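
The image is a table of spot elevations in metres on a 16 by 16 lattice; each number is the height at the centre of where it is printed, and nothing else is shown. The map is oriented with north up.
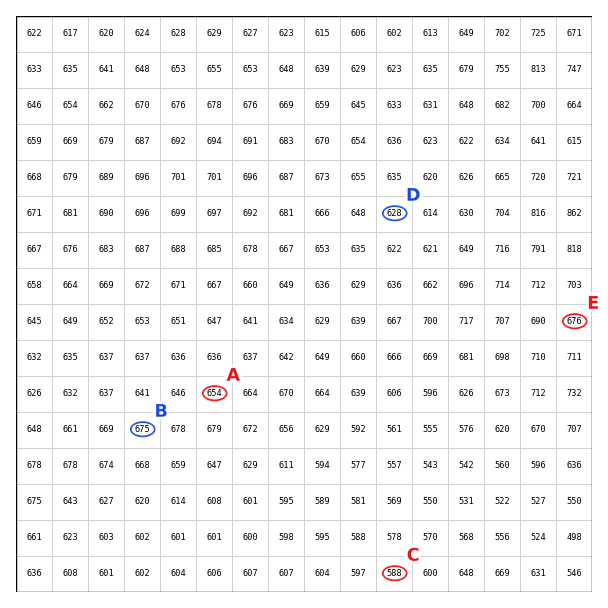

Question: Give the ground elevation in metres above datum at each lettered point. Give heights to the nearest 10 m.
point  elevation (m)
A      650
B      670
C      590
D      630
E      680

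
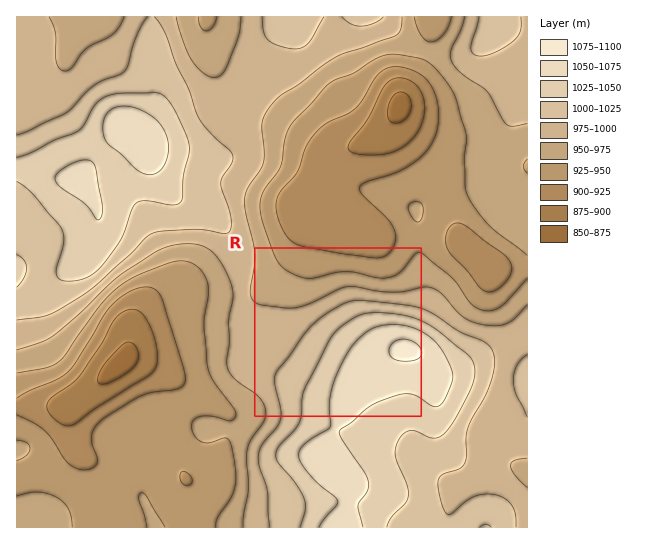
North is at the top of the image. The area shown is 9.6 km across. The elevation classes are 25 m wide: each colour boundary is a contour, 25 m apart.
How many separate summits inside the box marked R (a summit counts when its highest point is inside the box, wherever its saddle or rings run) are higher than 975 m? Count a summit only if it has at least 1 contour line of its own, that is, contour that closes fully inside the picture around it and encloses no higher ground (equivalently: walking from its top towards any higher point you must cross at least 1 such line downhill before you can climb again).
1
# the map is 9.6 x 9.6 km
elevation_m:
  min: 865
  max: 1080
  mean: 975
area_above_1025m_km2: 16.2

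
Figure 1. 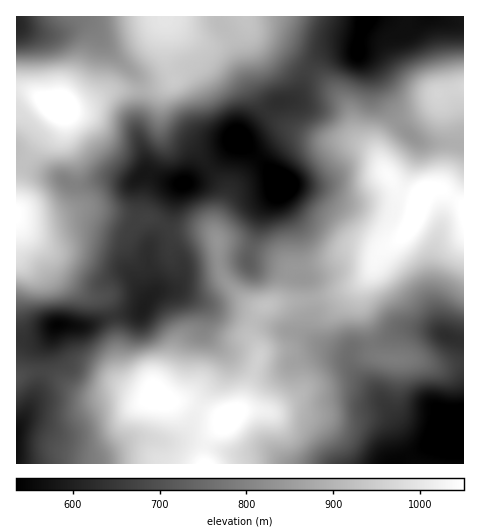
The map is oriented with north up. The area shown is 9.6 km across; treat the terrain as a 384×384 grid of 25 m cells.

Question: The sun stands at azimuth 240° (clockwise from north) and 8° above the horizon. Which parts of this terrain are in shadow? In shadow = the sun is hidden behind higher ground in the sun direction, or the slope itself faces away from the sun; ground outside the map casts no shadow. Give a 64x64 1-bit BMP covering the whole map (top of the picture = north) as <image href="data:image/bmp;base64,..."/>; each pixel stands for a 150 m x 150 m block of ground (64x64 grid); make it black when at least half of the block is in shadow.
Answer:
<image width="64" height="64" href="data:image/bmp;base64,Qk0+AgAAAAAAAD4AAAAoAAAAQAAAAEAAAAABAAEAAAAAAAACAAATCwAAEwsAAAIAAAAAAAAA////AAAAAAAAAAAOOAAAAAAAAA4AAAAAAAAAAAAAAAAAAAAAAAAAAAAAAAAAAAAAAAAAAAEDgAAAAAAAA4fAAAAAAAAHh+DgAAAAAA/H8OAAAAAAf8fwQAAAAAB/h/AAAAACAB8P4AAAAAcIDx+AAAAAD5wOHwAAAAAf/AwfAAwAAB/8DAAAPgABx/gOAAB/GAHg8B4AAH8YA+AgHgAAfhwD8AAAAAA8CAHwAAAAAAAAAGAAAAAAAAAAAAAAAAAAAAAAAAAAAAAAA4AAAAAAAABjgAHgAAAAAOAAA+AAAAAAwAAD4AAAAACYAAPAAAAAAfwAA8AAAAAB/AADgAAAAAf+AAOAAAAAD/4AA8AAAAAf/wAH8AAAAB//AAf4AAAAH+eAD/wAAAA/74wP/gAAAH//3g//AAAAf///A/8AAAD///8Af4AAAX//+AA/AAADH//4AAQAA4cCP/AAAAADxwAD8AAAAAfnAAHgAAAAD/EAA8AIAAAP8AAHwAAAAA/gAAfAAAAAH8AAD8AAAAAfgAAPwAAAAHAAAO/AAAAAYAAB/4AAAADgAAH4AAAAAOAAAfwAAAAB8AAB/4AAAAPwAOP/gAAAB/AA//+AAAAP8AH//wAAAA/wB//+AAAAB+AH/xwAAADHwAcAAAAACOGAAwAAAAAM8AAAAAAAAB74AAAAAAAAHPmAAA=="/>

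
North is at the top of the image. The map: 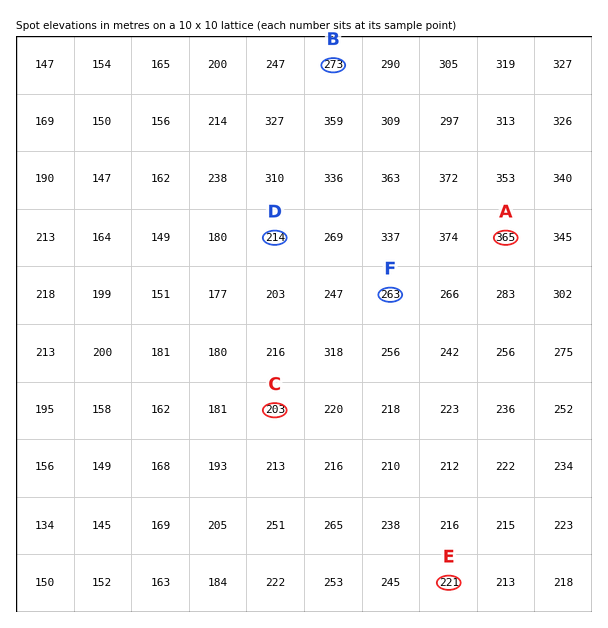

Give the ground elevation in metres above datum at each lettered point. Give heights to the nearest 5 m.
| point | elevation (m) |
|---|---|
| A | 365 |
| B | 275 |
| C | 205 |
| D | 215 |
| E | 220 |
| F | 265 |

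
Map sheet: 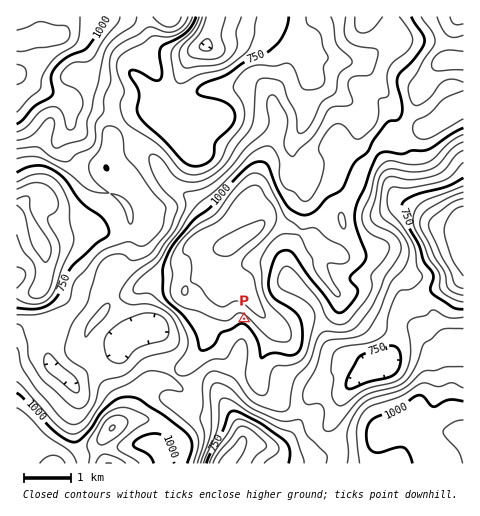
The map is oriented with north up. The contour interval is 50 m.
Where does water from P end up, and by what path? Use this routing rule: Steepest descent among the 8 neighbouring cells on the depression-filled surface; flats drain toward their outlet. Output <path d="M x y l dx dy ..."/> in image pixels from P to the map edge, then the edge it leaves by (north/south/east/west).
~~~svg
<path d="M244 319l0 16-1 1 0 6-2 6 0 5-2 1-1 8-2 6-4 4-9 10 0 18 7 9 8 12 4 11 0 10-5 9-12 12"/>
exit: south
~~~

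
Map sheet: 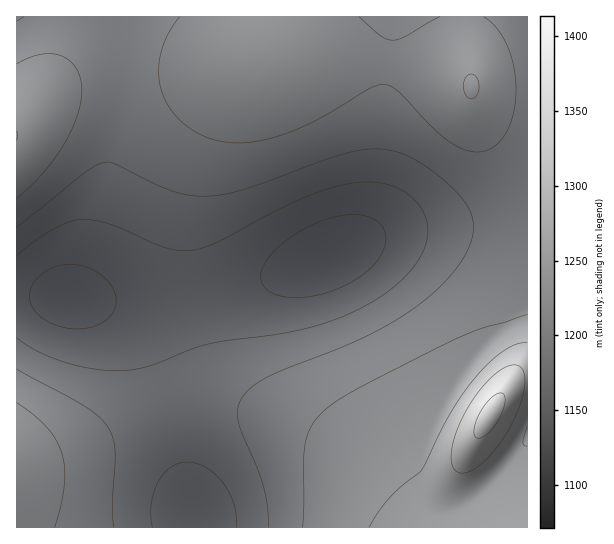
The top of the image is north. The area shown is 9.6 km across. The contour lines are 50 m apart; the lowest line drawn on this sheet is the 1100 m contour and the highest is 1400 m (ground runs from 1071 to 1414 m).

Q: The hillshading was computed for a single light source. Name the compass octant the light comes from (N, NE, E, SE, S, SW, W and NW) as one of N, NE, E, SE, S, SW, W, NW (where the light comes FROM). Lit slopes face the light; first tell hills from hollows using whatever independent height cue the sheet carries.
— N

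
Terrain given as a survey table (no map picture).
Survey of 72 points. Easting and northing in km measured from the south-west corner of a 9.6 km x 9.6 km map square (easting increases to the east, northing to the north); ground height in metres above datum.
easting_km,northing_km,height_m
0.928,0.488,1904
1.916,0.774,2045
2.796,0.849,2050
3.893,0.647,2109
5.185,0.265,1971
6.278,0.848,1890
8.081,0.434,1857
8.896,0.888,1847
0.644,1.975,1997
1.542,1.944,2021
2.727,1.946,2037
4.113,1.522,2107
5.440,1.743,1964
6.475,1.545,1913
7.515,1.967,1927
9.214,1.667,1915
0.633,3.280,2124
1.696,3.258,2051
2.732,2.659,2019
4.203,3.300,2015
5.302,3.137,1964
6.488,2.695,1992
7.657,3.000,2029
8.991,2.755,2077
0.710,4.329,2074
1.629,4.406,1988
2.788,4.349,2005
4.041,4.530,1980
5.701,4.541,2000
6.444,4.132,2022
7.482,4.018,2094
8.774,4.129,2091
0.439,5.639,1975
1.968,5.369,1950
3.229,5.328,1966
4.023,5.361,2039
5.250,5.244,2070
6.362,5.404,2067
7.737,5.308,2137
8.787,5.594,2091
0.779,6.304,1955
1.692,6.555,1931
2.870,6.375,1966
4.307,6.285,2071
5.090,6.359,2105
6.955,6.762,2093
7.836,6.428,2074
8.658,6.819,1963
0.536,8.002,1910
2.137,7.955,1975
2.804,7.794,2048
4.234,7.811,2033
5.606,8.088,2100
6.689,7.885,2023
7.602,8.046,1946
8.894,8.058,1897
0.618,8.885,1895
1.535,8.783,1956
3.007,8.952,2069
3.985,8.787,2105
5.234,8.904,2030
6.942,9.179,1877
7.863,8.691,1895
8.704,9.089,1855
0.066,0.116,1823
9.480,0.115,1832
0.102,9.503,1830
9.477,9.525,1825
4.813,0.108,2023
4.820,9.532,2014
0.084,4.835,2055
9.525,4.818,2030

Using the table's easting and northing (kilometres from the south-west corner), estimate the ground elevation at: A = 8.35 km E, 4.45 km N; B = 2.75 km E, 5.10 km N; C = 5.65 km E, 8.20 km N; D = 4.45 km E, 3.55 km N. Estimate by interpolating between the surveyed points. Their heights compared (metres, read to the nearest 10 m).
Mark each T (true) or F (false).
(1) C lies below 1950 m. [F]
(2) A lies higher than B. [T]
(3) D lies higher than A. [F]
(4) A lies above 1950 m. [T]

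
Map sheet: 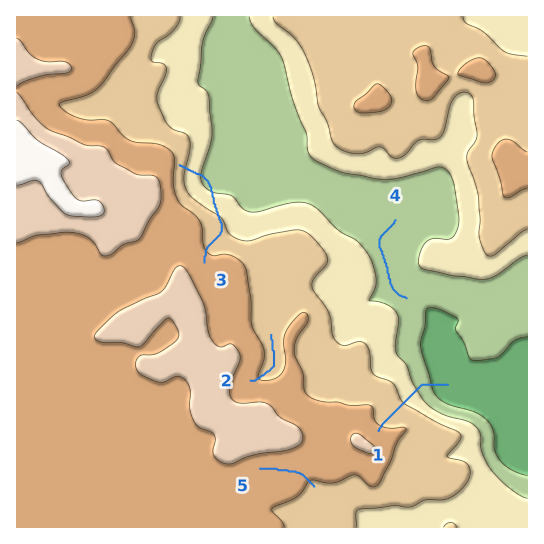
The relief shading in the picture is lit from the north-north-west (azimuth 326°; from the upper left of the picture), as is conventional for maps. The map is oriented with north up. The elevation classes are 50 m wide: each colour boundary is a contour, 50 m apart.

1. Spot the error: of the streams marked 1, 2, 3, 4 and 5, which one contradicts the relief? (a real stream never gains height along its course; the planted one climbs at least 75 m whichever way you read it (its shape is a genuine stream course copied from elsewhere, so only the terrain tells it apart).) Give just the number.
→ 3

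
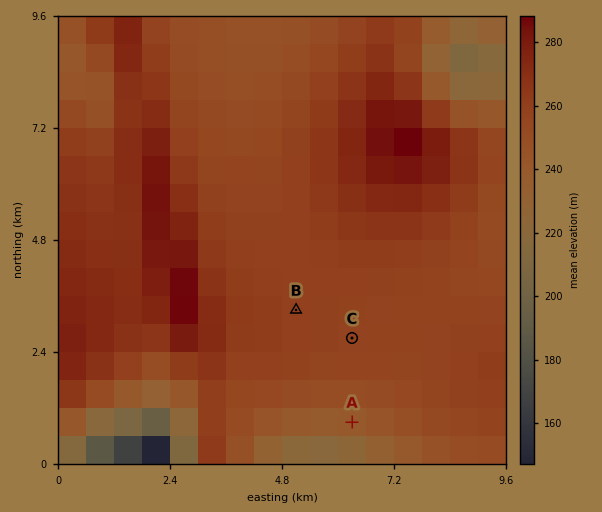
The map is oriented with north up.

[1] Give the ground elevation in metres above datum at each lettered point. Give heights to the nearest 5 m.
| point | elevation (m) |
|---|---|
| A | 240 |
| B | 260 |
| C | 255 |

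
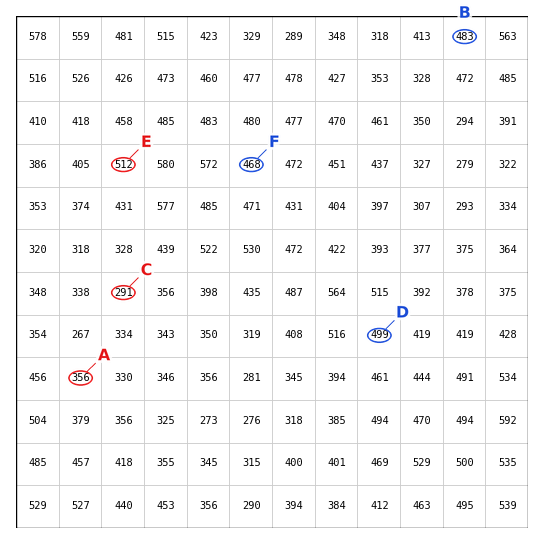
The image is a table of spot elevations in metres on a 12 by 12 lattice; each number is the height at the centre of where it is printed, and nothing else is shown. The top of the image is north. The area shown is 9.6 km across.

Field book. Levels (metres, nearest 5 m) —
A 355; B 485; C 290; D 500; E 510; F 470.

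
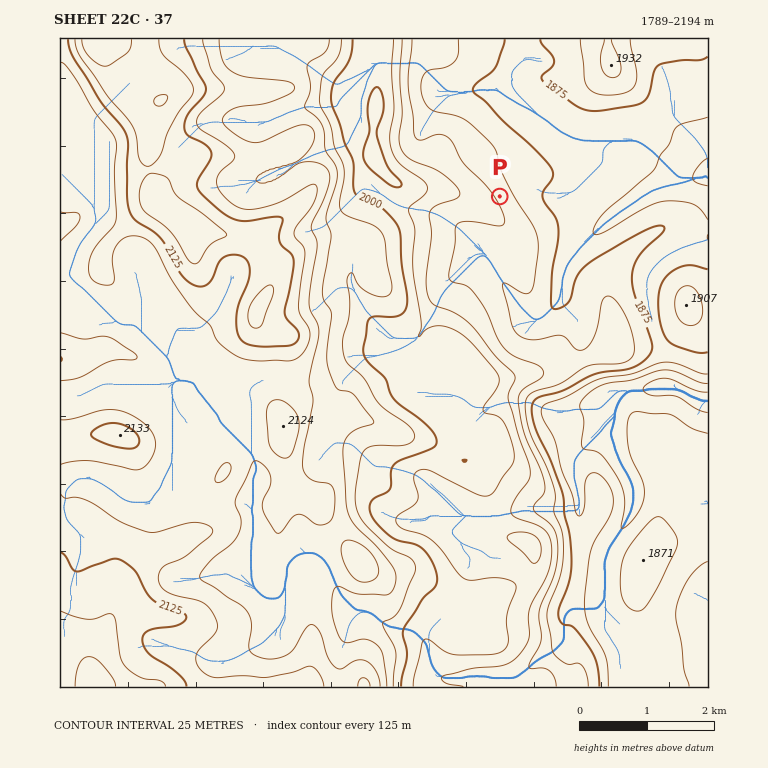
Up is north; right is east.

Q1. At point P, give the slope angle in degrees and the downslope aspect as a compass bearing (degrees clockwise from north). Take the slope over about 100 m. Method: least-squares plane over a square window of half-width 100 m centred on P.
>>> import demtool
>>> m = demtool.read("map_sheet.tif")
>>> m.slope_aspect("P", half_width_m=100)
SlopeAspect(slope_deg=6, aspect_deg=58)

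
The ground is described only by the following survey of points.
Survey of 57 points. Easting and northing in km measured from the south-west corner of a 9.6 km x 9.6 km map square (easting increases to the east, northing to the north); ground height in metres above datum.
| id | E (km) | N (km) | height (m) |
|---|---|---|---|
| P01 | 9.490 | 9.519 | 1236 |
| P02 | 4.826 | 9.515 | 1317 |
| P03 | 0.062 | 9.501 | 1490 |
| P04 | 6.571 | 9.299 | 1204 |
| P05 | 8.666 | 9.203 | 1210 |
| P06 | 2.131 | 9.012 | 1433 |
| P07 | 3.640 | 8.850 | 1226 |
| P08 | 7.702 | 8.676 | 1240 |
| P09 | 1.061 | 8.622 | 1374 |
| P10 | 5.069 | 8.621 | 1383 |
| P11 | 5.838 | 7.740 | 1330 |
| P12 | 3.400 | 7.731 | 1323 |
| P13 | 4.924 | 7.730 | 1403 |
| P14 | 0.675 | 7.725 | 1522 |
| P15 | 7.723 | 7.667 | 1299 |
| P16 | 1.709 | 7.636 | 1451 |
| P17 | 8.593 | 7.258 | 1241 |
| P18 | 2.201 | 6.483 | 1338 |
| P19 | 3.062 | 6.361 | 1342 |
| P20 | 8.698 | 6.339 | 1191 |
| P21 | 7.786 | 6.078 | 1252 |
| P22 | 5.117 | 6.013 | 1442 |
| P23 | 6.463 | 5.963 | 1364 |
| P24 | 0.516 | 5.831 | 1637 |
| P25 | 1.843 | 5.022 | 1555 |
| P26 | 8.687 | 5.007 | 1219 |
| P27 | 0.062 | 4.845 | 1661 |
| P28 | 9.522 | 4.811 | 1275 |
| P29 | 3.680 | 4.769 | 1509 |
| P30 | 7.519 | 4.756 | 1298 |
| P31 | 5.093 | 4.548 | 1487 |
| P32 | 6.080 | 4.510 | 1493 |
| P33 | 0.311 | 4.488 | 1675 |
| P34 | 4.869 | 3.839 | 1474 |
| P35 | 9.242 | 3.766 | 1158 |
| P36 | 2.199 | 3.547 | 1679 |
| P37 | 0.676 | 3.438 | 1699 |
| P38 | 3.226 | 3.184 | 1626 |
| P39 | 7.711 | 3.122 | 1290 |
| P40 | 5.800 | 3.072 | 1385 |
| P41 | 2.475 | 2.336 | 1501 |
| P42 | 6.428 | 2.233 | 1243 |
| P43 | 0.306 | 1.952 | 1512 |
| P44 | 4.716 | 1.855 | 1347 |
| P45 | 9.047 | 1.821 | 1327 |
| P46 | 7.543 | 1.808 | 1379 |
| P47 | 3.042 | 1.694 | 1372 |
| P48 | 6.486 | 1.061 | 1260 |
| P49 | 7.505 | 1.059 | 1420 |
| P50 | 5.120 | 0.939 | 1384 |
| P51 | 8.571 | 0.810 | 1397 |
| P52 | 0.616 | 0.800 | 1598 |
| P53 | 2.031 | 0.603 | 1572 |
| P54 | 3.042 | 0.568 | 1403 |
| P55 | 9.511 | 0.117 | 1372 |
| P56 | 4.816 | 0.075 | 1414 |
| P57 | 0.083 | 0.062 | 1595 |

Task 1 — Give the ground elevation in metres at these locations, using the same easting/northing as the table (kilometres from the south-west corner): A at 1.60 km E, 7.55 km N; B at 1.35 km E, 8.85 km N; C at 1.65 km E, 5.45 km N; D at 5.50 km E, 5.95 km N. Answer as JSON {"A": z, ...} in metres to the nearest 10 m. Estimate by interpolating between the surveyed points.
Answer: {"A": 1450, "B": 1410, "C": 1580, "D": 1470}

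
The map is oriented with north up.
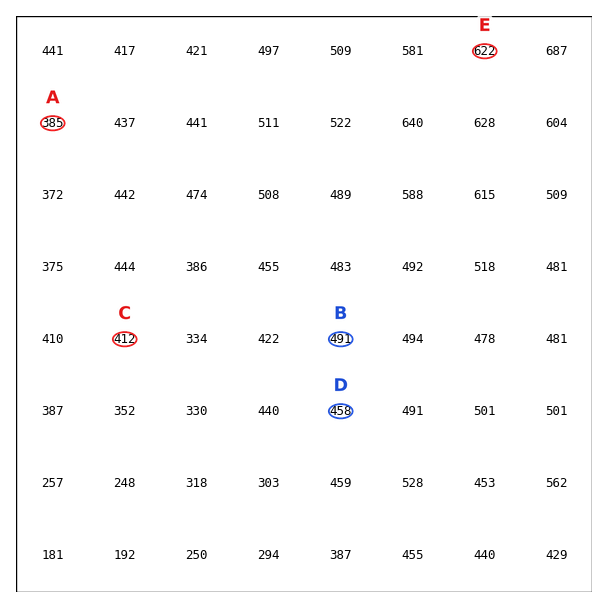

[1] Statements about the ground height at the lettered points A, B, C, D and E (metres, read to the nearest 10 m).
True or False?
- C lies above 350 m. True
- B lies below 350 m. False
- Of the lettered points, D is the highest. False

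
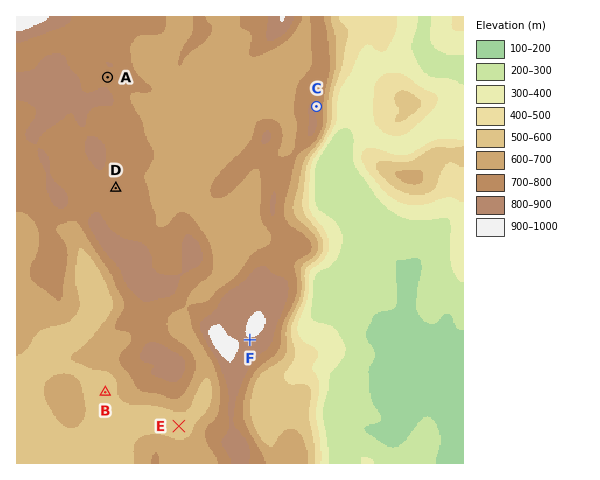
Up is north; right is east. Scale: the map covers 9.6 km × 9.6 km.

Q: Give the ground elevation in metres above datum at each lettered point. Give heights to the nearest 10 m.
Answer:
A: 790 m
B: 560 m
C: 790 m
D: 750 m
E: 550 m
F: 890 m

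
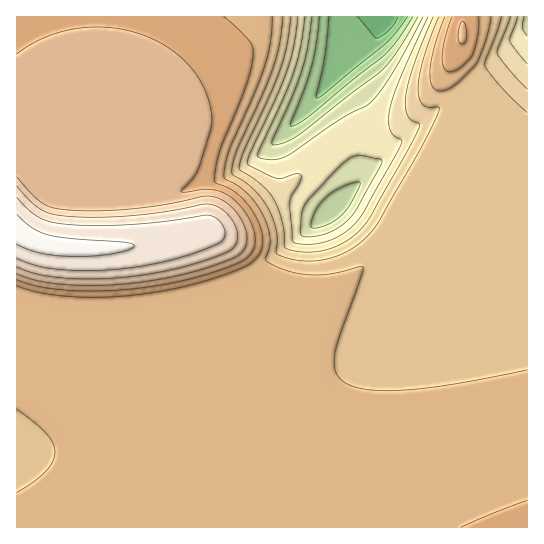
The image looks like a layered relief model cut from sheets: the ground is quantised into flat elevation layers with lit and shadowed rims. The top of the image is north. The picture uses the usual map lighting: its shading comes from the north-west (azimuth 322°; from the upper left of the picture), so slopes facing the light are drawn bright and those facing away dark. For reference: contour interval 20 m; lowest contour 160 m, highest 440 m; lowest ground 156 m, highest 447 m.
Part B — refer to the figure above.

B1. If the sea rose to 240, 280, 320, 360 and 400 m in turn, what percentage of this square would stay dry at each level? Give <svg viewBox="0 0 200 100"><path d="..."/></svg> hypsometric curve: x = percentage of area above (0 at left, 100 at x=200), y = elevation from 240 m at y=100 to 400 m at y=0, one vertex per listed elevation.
<svg viewBox="0 0 200 100"><path d="M188 100l-12-25-44-25-94-25-28-25"/></svg>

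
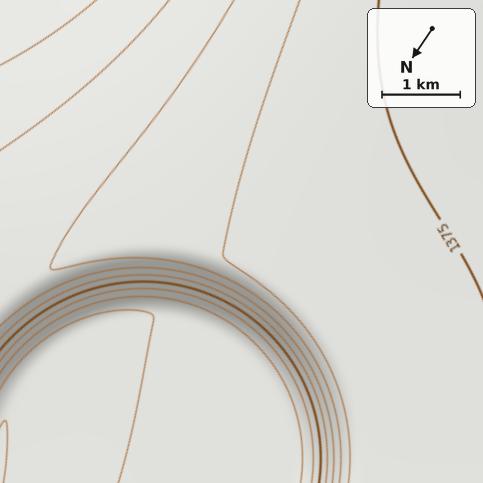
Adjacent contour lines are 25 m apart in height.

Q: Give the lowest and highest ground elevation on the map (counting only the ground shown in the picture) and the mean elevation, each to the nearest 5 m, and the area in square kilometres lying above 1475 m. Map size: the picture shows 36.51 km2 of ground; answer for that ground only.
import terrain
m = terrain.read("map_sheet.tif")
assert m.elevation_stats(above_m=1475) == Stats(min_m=1355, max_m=1600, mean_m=1450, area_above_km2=10.1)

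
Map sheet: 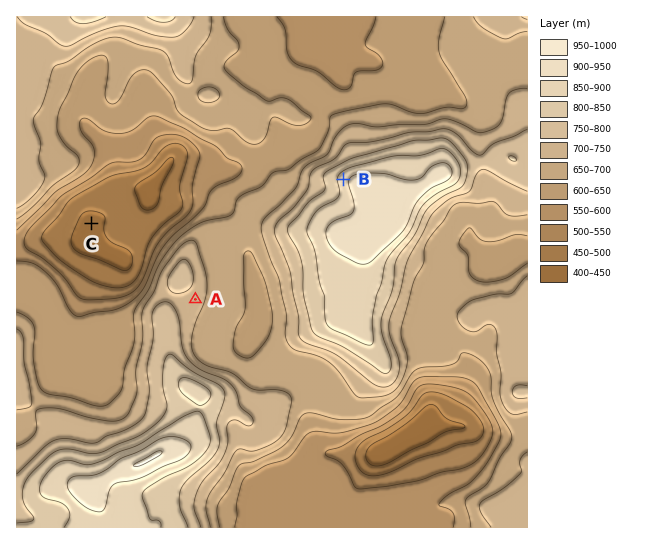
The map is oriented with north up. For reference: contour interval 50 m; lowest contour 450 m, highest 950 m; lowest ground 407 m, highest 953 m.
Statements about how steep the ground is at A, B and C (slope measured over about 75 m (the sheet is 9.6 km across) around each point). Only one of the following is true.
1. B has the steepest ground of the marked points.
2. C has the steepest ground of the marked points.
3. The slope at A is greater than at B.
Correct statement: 1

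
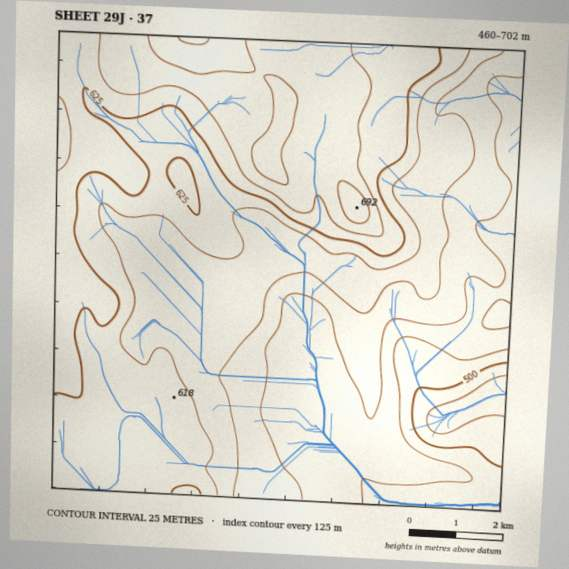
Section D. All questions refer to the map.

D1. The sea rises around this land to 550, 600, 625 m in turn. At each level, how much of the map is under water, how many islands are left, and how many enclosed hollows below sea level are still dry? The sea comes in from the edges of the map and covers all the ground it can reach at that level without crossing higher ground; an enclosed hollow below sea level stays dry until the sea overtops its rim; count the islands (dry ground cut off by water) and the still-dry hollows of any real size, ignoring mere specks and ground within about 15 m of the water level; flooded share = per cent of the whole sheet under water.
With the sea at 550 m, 22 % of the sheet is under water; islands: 0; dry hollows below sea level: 0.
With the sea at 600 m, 52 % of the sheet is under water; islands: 0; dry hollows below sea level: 0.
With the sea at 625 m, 72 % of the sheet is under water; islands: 0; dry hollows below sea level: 0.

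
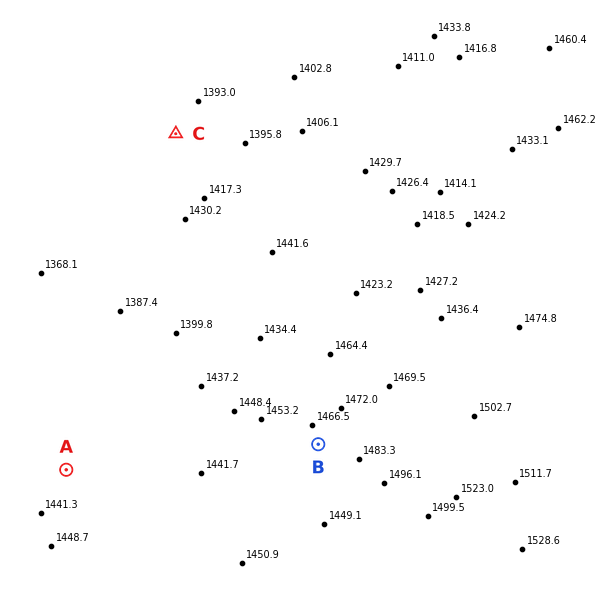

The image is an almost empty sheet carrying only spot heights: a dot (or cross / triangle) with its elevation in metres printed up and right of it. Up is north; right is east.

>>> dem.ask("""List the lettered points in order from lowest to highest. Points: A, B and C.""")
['C', 'A', 'B']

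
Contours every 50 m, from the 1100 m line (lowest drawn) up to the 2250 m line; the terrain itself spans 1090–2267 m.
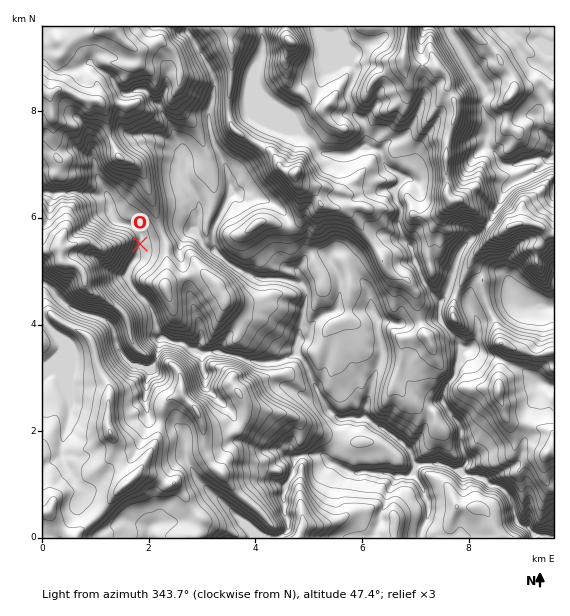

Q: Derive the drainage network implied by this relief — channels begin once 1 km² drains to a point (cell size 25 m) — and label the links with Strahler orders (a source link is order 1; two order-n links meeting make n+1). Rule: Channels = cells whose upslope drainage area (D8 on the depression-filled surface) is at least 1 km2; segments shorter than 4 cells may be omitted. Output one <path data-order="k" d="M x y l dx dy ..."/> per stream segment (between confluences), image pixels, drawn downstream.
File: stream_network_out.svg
<path data-order="1" d="M149 528l0 9"/><path data-order="1" d="M428 507l0-6-4-6 0-4-5-10-4-4 1-8"/><path data-order="1" d="M83 488l-12-13-3-7-4-5-1-10-2-1 2-13 5-14 1-10 2-2 0-68-26-25-2-5 0-31 2 0 4 3 15 16 7 5 12 5 4 0 1 2 4 0 1 1 8 1 7 4 5 7 2 11 1 1 3 11 16 14 16 0 5-5"/><path data-order="3" d="M467 475l4 0 6 4 3 0 5 2 4 4 8 0 3 2 9 9 4 9 2 12 5 8 3 2 5 0 8 9 5 0 2 1 10 0"/><path data-order="2" d="M416 469l5-5"/><path data-order="3" d="M421 464l15 0 1 1 8 0 10 4 5 6 7 0"/><path data-order="1" d="M187 460l9 17 20 20 1 0 18 18 8 5 17 17 17 0 6-2 5-6 0-9-4-8 0-13-1-3 1-1 0-4 3-3 1-7 5-9 0-8 6-7"/><path data-order="1" d="M292 457l7 0"/><path data-order="2" d="M299 457l4-2 18 0 10 8 18 9 4 0 2 1 4 0 1-1 11 0 1 1 17 0 6 3 14 0 7-7"/><path data-order="3" d="M369 420l4 4 4 3 6 1 14 12 2 0 9 9 1 0 3 6 0 4 1 2 3 3 5 0"/><path data-order="1" d="M145 397l0-12 2-1 1-9 5-8 3-7"/><path data-order="1" d="M541 383l6 1 4 3 2 0"/><path data-order="2" d="M455 375l0 1-8 8-2 3-1 8-1 1 0 7 17 22 0 3 1 1 0 6-1 1 1 11 6 10 0 6-4 4 0 4 4 4"/><path data-order="1" d="M204 372l-1-3 0-14 2-3"/><path data-order="2" d="M156 360l1-3 0-8 2-1 0-8 6 0"/><path data-order="3" d="M300 356l4 4 3 5 4 10 0 2 9 19 11 16 1 0 7 7 14-2 2 2 12 0 2 1"/><path data-order="3" d="M205 352l19 1 1 2 12 1 8 4 4 0 2 1 8 0 1 2 20-2 13-6 7 1"/><path data-order="1" d="M468 349l-5 6-2 6-6 14"/><path data-order="3" d="M165 340l3 1 4 0 1 2 10 0 10 9 12 0"/><path data-order="2" d="M299 340l0 12 1 1 0 3"/><path data-order="1" d="M375 316l2 5 0 8 2 2 0 5 2 7 0 14-4 10-1 6-3 4-1 8-1 2 0 4-2 1 0 4-4 9 0 11 4 4"/><path data-order="2" d="M440 304l0 11 1 1 0 4 3 5 15 15 0 20-4 9 0 6"/><path data-order="1" d="M511 288l4 13 6 7 22 0 1-1 9 0"/><path data-order="2" d="M300 283l0 1 7 8 0 8-2 1-1 11-3 7 0 6-1 2 0 5-1 1 0 7"/><path data-order="1" d="M340 281l0 16-1 2 0 6-2 3-4 4-2 1-4 0-6 3-10 11-2 5-6 7-3 0-1 1"/><path data-order="1" d="M452 275l0 4-4 8-1 6-4 8-3 3"/><path data-order="1" d="M299 273l1 2 0 8"/><path data-order="2" d="M221 257l12 10 26 12 24 0 1 1 9 1 2 2 5 0"/><path data-order="2" d="M227 201l0 3-3 3-11 22 0 14 2 1 0 5 6 7 0 1"/><path data-order="2" d="M107 195l2 4 0 9 4 8 8 8 6 0 6 3 8 8 0 5-1 1 0 4-1 2-2 8-8 12 0 16 22 24 2 9 2 1 0 3 1 1 1 8 4 7 4 4"/><path data-order="1" d="M71 192l6 0 2 1 12 0 1 2 15 0"/><path data-order="2" d="M400 184l-4 5 0 8 1 2 0 4 4 5 0 4-2 7 0 6 1 2 1 6 3 7 8 9 1 11 4 4 2 7 2 4 0 2 3 6 4 4 3 5 9 9 0 3"/><path data-order="1" d="M416 181l-5-2-6 0-5 5"/><path data-order="1" d="M532 173l7-4 9-9 1 1 3 0"/><path data-order="1" d="M93 159l2 2 0 7 2 5 0 4 6 7 4 11"/><path data-order="2" d="M373 149l4 0 4 3 2 8 2 5 4 4 7 3 3 3 1 2 0 7"/><path data-order="1" d="M265 93l0 2 50 49 0 1 8 8 2 0 2 2 24 0 8-6 14 0"/><path data-order="1" d="M351 65l4 4 0 8-7 12 0 8 3 4 0 4 2 7 10 8 2 5 0 20 3 0 5 4"/><path data-order="1" d="M92 64l5 5 10 4 6 7 0 3 3 4 7 6 8 0 6-4 7 0 4 4 3 6 4 4 4 1 2 5 0 3 8 9 7 15 3 3 6 16 0 20 4 9 6 7 2 9 2 1 0 18-2 1 0 9 2 2 0 4 2 4 0 2 7 8 5 2 8 6"/><path data-order="1" d="M468 61l5 8 3 7 8 9 0 16-1 2 0 8 1 1 0 3 4 5 0 15-1 1 0 4 1 1 0 4 1 3 7 7 1 4 6 5 2 0 2 1 8 0 8-4 2 0 2-1 5 0 1-1 16 0 3 2"/><path data-order="1" d="M203 57l6 10 6 13-2 17-4 10 0 20 2 1 1 11 13 25 0 3 3 5 0 5 1 2 0 12-1 1 0 5-1 2 0 2"/>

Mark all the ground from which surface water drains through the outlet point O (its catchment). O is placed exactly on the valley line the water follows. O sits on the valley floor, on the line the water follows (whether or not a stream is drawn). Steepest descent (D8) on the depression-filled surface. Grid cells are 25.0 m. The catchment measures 4.817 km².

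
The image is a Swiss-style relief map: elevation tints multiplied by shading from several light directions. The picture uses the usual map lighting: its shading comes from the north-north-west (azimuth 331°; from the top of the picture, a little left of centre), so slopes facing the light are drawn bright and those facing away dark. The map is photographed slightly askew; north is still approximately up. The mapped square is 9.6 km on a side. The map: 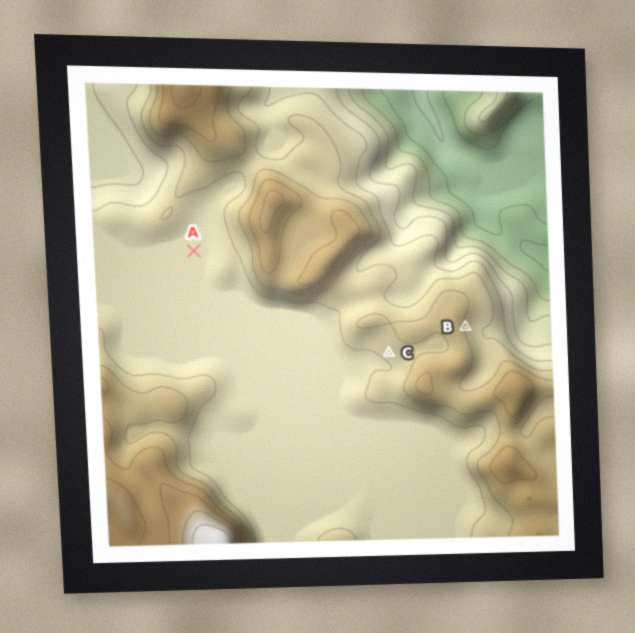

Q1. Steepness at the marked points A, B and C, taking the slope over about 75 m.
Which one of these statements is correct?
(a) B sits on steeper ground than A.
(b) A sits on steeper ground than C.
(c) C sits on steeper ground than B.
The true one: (a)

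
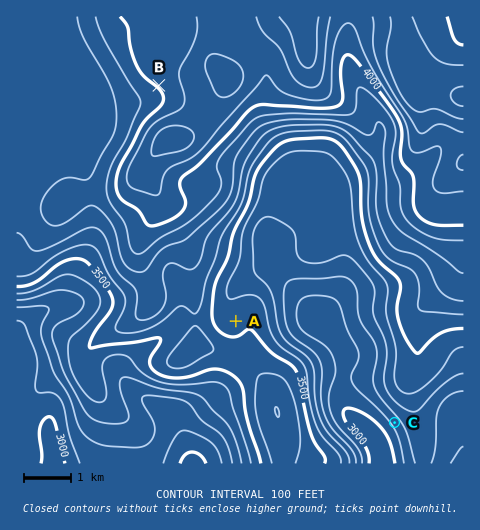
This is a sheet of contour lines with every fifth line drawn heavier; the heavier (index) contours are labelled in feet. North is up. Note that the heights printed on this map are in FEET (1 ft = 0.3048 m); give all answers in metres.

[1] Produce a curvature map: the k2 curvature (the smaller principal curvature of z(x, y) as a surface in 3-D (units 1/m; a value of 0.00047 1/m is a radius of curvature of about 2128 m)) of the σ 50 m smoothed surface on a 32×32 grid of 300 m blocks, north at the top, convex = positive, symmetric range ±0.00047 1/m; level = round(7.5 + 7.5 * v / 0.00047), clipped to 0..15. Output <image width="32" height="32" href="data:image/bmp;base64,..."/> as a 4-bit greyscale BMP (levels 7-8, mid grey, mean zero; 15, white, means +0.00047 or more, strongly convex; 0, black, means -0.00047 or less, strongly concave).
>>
<image width="32" height="32" href="data:image/bmp;base64,Qk12AgAAAAAAAHYAAAAoAAAAIAAAACAAAAABAAQAAAAAAAACAAATCwAAEwsAABAAAAAAAAAAAAAAABEREQAiIiIAMzMzAERERABVVVUAZmZmAHd3dwCIiIgAmZmZAKqqqgC7u7sAzMzMAN3d3QDu7u4A////AKgFd3ZndDRWZndXrGAGiGWGBXZmeIVFRXeJZXcAJnhldQV3d4h0R1R4iHVAAUV3VXYEZ4d2Q1hkeIh1ACRmVlVnImh2MAAlZHmZdAJUiGVVVyOIcgFWM0RXh3QEZYqXZFQ2lzE3qoVFZomVFFSJmXRiV5UjRpmGZodplCZEZnh0NIaFVRAnmGV3VEE2RFZmVTWYV3eEAmZDZlMFc2Voh2YQNVVmelBVJJhzN3N2eZZnMAEiI1qRdxOZYzVEdmmFaKckVFQ2YncyV0NVVFREVoqqQ1VoZER3YzVEaGREQ0aIeGM0WZY1iXZURol0NpdVZmd2Q0iXRGd3U1aZczeYVlVXiGNGh2VERDNVZ2I4hWiHV4hzRWeJh3YxZ2dxSIaah1eZc1hmmHeZQFmGcUmHmHdWiHNZhmZYqlBIZ2JHdnh2ZWZjSahTNYhRJWVURWVHeGZmdCeHVVIkVCRWU1NoUmp3h3Yjd3mnVHZERDN0F3MmeId3Qlm6h3dkMyITZQN3I3d3d1Q2hlV4U1VmRGMCVTZ3d3dWQiNWd1R3eXZQB4Vbd3d3VVRGd3ljZ4l1AFmlaXd3dkaIZ4eLc0aIYQN4dVR3d3RXiHZ5iVNGmFAGh2Zld3dkd3d1aHU0VphAN4d3eHd3Rod2ZWZVRnZ3MEd3dmh3dkeHZnVmZ0iHZkJGZndo"/>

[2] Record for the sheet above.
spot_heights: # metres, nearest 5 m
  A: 1055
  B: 1225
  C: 955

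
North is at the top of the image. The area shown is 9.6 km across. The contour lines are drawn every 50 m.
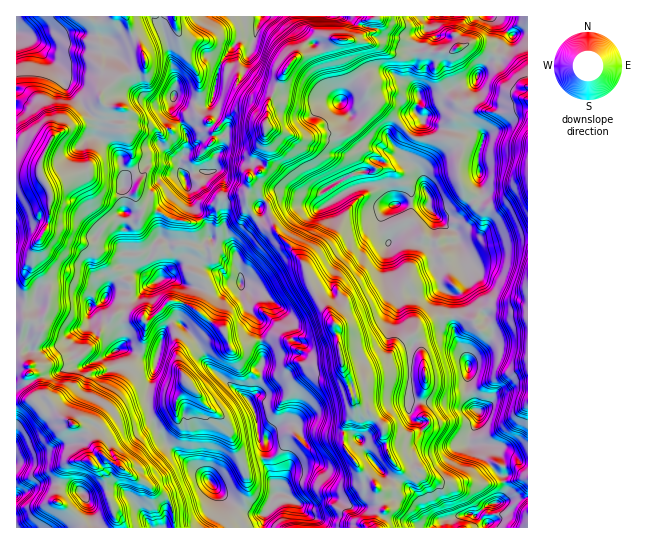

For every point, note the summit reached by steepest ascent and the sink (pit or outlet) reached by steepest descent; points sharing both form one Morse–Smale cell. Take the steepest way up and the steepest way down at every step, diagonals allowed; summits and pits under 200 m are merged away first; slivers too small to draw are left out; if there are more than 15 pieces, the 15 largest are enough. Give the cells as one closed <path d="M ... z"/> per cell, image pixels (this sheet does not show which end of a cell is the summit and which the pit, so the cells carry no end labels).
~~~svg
<path d="M354 40l-6 1 4 18 17 26-1 9 4 7 1 9-22 23-9 4-24-2-17 4-28-11-7 0 2 34-7 10-12 6 0 4 16 18 9-7 12 0 13 3 19 12 8-3 19-13 12-5 24 0 12 18-5 2-7 10 0 12 7 10-3 12 0 23 12 24 0 27 9 14 9-5 4-9 16-8 17-2-1-21 7-1 9-8 1-7-7-19-4-25-18-16 24 2 6-3 10-12-4-2-16-24-2-12 4-12 0-10-9-6-1-8-25-7-11-13 6-12 18-3 6-3-9-22 3-18-9-2-37 1-14-8z"/><path d="M258 220l-7 4-15 17-1 10 4 8 2 38 18 24 1 6 3 27-2 25-4 14-8 8 7 13 3 23 9 4-4 4 0 18 5 8 7 22 7 0 14 10 7 10 11 8 0 7 60 0 1-6 8-12-7-12-1-9 9 0 5-2 7-16-1-6-9-15-4-24-16-17-5 0-10-12-9-27-8-47-18-25-14-36-12-16-18-18-7-1z"/><path d="M103 104l-10 15-18 5-18 9-6 6-11 24 1 10-25 4 0 166 5 1 4-3 5 10 11 0 21-7 8-11 15-6-13 16 1 15 8 7 18-5 21-13 0-12-29-28 8-3 6-6 4-11 18-14 15 2 9 8 9-4-13-17 6-19 6-6 10 6 20-2 8 3 5 0 9-6-3-11-6-8-5 4-22-3-24-11-8 0-4-4-3-12 4-12-8-16 0-14-4-16-7-9 3-4 0-13-17-2z"/><path d="M83 328l-13 5-8 11-21 7-11 0-5-10-9 4 0 54 18 1 12 13 23 7 5 5 11 3 6 6 4 12 10 12-10 8 6 2 3 5 3 20 5 10 3 14 8 6 1 4 119 1 16-9 2-6-15-1-20-13-25-27-23-17-22-26-1-7-6-8-2-15 0-8 8-21 1-11-11-2-14-6-13-2-19 11-18 5-8-7-1-15z"/><path d="M246 195l-26 3-3 9-14 12 5 8 3 11-9 6-13-3-20 2-10-6-6 6-6 18 1 5 11 9 0 5-8 3-9-8-15-2-18 14-4 11-6 6-6 1-2 4 29 26 1 10-2 4 12 2 14 6 8 2 4-2 6-24 4-7 4-5 7 0 17 17 10 19 3 9 41 34 8-7 2-4 2-10 2-25-4-33-18-24-2-38-4-8 1-10 21-22-9-12z"/><path d="M261 16l-134 1 2 10 12 20 4 18-14 8-13 4-17 16-1 6 7 8 17 2 0 13-3 4 7 9 4 16 0 14 8 16-4 18 7 10 4-1 23 11 19 4 8 0 6-5-12-16-6-24-5-8 0-9 4-6 0-4-16-21 4-13-1-12 3-9 27 9 9-1 3-6 4-25 6-14 16-20 16-1z"/><path d="M378 185l-21 2-12 5-24 16-22-12-13-3-12 0-9 8 12 33 14 12 12 16 14 36 18 25 8 46 10 10 6-2 10-12 16-5 10-13 10-8-8-14 0-27-12-24 0-23 3-12-7-10 0-12 3-6 9-6-8-14z"/><path d="M302 16l-40 0-7 22-16 1-16 20-6 14-4 25-3 6-9 1-20-8-8 0-2 8 1 12-4 13 16 21 0 4-4 6 0 9 5 8 6 24 12 17 14-12 4-10 5 2 9-4 11 0 3-8 0-9 12-6 6-6 1-20-3-7 0-17 3-19 12-25 23-32 10-9 7-2-16-9z"/><path d="M178 321l-7 0-8 12-8 37-8 21 2 23 16 28 14 14 22 16 25 27 20 13 17 3 4-2 5-15 4-4 0-4-13-31 1-14 4-4-9-4-4-27-4-8-8-7-35-29-3-9-10-19z"/><path d="M126 16l-110 1 1 159 24-3-1-10 11-24 6-6 18-9 18-5 10-13-3-7 1-6 17-16 13-4 14-8-4-18-12-20z"/><path d="M406 339l-10 7-11 14-16 5-10 12-6 2-8-8-1 4 8 22 4 2 3 7 3 3 5 0 16 17 5 28 9 13-6 19-6 3-9 0 1 9 7 11-8 13 0 5 65 1 2-6 4-3 23-6 7 2 12-11 9-1 7-10-1-16-11-8-15-24-11-2-17 1-7-3-16-9-6-9-10-5-3-15 4-58z"/><path d="M34 400l-18 1 0 126 107 1 0-5-8-6-3-14-5-10-3-20-3-5-6-2 10-8-10-12-4-12-6-6-11-3-5-5-23-7z"/><path d="M523 304l-25 4-9-1-10 4-5 9-5 0-8-4-8 0-1 2 5 24 11 20-1 27 6 18 6 4 0 7-10 17-1 8 29 2 24 16 6 0 1-155z"/><path d="M338 39l-23 14-16 3-8 6-11 16-12 25-2 25 7 0 28 11 17-4 24 2 9-4 18-18 4-5-1-9-4-7 1-9-17-26-4-18z"/><path d="M527 189l-10 3-14 11-14 4-10-2-10 12-6 3-23-1 17 15 4 25 7 19-1 7-9 8-6 2 1 21 21 4 5-9 10-4 9 1 19-4 11 1z"/>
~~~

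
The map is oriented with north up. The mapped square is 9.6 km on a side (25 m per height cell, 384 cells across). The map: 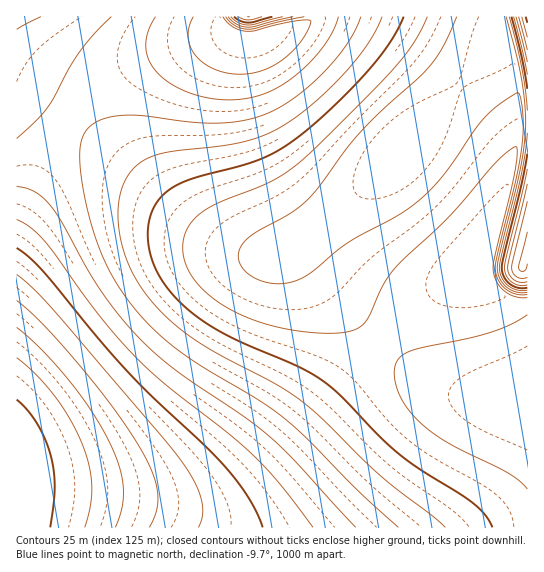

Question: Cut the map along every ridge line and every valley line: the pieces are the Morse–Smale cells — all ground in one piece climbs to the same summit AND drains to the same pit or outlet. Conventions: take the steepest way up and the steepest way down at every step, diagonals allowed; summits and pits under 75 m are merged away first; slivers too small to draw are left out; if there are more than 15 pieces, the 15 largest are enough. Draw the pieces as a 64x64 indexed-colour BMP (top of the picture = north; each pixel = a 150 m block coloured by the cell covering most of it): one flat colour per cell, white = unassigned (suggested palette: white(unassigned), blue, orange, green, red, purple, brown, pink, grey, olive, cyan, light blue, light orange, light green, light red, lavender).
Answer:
<image width="64" height="64" href="data:image/bmp;base64,Qk12CAAAAAAAAHYAAAAoAAAAQAAAAEAAAAABAAQAAAAAAAAIAAATCwAAEwsAABAAAAAAAAAA////ALR3HwAOf/8ALKAsACgn1gC9Z5QAS1aMAMJ34wB/f38AIr28AM++FwDox64AeLv/AIrfmACWmP8A1bDFABERERERERERERERERERERERERERERERERERERERERERERERERERERERERERERERERERERERERERERERERERERERERERERERERERERERERERERERERERERERERERERERERERERERERERERERERERERERERERERERERERERERERERERERERERERERERERERERERERERERERERERERERERERERERERERERERERERERERERERERERERERERERERERERERERERERERERERERERERERERERERERERERERERERERERERERERERERERERERERERERERERERERERERERERERERERERERERERERERERERERERERERERERERERERERERERERERERERERERERERERERERERERERERERERERERERERERERERERERERERERERERERERERERERERERERERERERERERERERERERERERERERERERERERERERERERERERERERERERERERERERERERERERERERERERERERERERERERERERERERERERERERERERERERERERERERERERERERERERERERERERERERERERERERERERERERERERERERERERERERERERERERERERERERERERERERERERERERERERERERERERERERERERERERERERERERERERERERERERERERERERERERERERERERERERERERERERERERERERERERERERERERERERERERERERERERERERERERERERERERERERERERERERERERERERERERERERERERERERERERERERERERERERERERERERERERERERERERERERERERERERERERERERERERERERERERERERERERERERERERERERERERERERERERERERERERERERERERERERERERERERERERERERERERERERERERERERERERERERERERERERERERERERERERERERERERERERERERERERERERERERERERERERERERERERERERERERERERERERERERERERERERERERERERERERERERERERERERERERERERERERERERERERERERERERERERERERERERERERERERERERERERERERERERERERERERERERERERERERERERERERERERERERERERERERERERERERERERERERESIREREREREREREREREREREREREREREREREREREREREiIhEREREREREREREREREREREREREREREREREREREREiIiERERERERERERERERERERERERERERERERERERERESIiIRERERERERERERERERERERERERERERERERERERERIiIhEREREREREREREREREREREREREREREREREREREREiIiERERERERERERERERERERERERERERERERERERERESIiIRERERERERERERERERERERERERERERERERERERERIiIhERERERERERERERERERERERERERERERERERERERESIiERERERERERERERERERERERERERERERERERERERERIiIREREREREREREREREREREREREREREREREREREREREiIhERERERERERERERERERERERERERERERERERERERESIiEREREREREREREREREREREREREREREREREREREREREiIRERERERERERERERERERERERERERERERERERERERESIhERERERERERERERERERERERERERERERERERERERERIiERERERERERERERERERERERERERERERERERERERERESIRERERERERERERERERERERERERERERERERERERERERIhEREREREREREREREREREREREREREREREREREREREREiERERERERERERERERERERERERERERERERERERERERESIRERERERERERERERERERERERERERERERERERERERERIhERERERERERERERERERERERERERERERERERERERERESERERERERERERERERERERERERERERERERERERERERERIREREREREREREREREREREREREREREREREREREREREREhEREREREREREREREREREREREREREREREREREREREREREREREREREREREREREREREREREREREREREREREREREREREREREREREREREREREREREREREREREREREREREREREREREREREREREREREREREREREREREREREREREREREREREREREREREREREREREREREREREREREREREREREREREREREREREREREREREREREREREREREREREREREREREREREREREREREREREREREREREREREREREREREREREREREREREREREREREREREREREREREREREREREREREREREREREREREREREREREREREREREREREREREREREREREREREREREREREREREREREREREREREREREREREREREREREREREREREREREREREREREREREREzERERERERERERERERERERERERERERERERERERERERMzMzMxERERERERERERERERERERERERERERERERERERMzMzMzMzERERERERERERERERER"/>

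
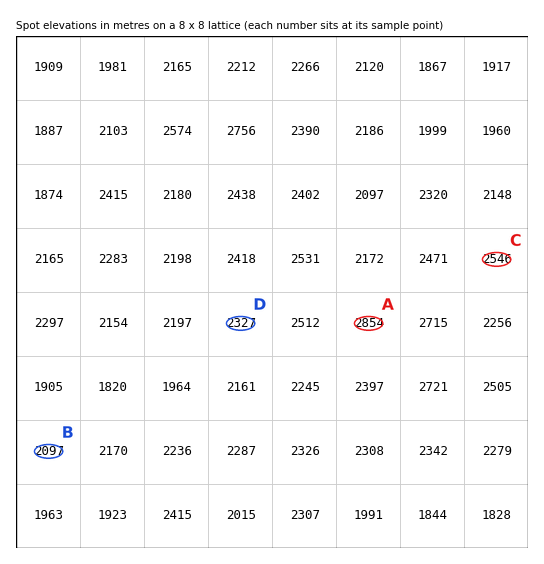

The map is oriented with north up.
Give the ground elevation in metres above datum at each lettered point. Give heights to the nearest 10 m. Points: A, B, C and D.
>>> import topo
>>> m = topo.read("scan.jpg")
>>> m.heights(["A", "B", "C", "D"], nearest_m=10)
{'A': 2850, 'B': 2100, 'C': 2550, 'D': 2330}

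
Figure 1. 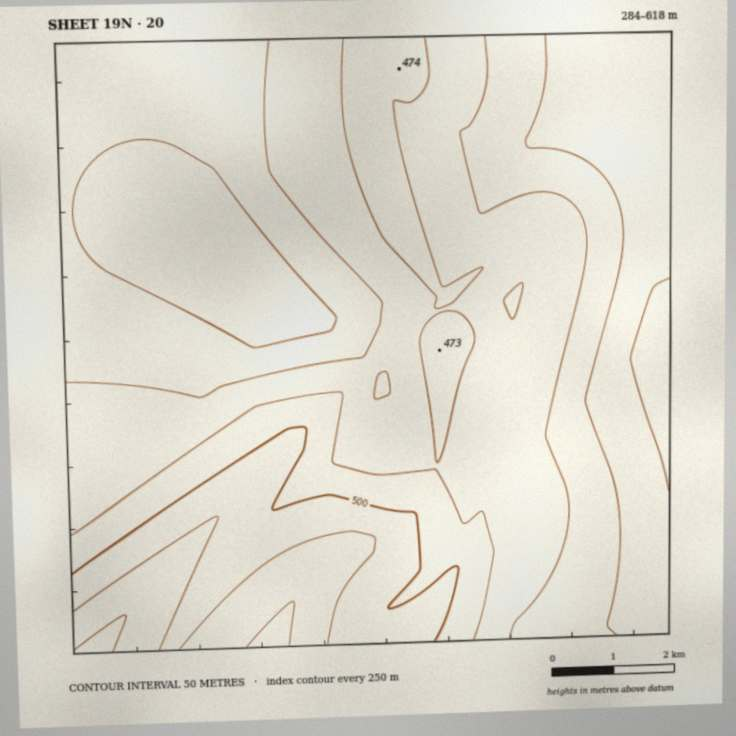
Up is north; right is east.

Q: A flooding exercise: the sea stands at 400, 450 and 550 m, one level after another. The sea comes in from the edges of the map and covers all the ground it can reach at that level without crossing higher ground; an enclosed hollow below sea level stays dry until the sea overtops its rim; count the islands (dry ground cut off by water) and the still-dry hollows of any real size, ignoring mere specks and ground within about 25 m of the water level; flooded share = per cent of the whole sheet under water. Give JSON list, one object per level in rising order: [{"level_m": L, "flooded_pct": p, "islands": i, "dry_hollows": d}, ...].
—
[{"level_m": 400, "flooded_pct": 44, "islands": 0, "dry_hollows": 0}, {"level_m": 450, "flooded_pct": 73, "islands": 0, "dry_hollows": 0}, {"level_m": 550, "flooded_pct": 94, "islands": 0, "dry_hollows": 0}]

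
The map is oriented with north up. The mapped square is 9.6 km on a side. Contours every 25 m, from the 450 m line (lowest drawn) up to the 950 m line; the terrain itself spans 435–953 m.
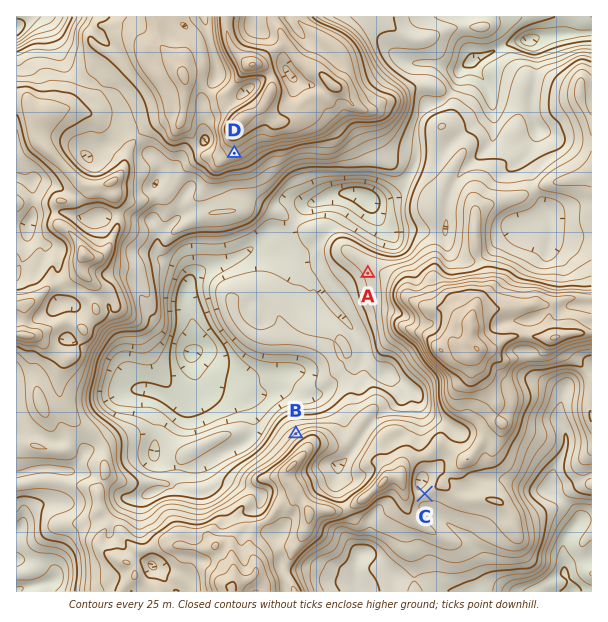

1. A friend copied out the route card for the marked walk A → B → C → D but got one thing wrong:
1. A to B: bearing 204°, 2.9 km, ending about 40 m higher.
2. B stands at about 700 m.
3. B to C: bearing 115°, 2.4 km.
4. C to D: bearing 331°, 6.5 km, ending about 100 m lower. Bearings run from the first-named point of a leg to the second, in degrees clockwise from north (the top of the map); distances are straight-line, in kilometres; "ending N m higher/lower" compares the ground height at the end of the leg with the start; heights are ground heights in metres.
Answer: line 4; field sense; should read higher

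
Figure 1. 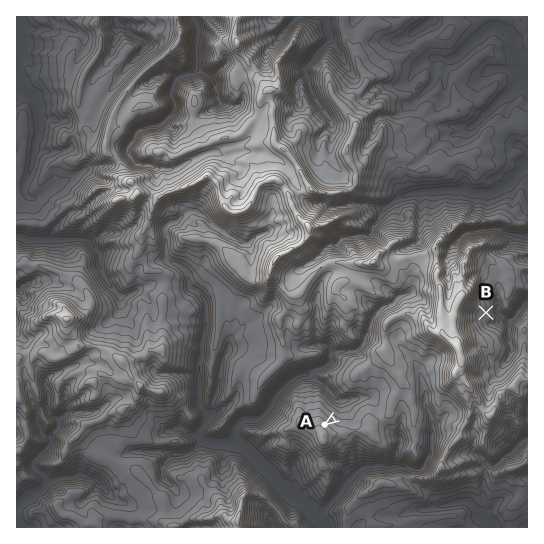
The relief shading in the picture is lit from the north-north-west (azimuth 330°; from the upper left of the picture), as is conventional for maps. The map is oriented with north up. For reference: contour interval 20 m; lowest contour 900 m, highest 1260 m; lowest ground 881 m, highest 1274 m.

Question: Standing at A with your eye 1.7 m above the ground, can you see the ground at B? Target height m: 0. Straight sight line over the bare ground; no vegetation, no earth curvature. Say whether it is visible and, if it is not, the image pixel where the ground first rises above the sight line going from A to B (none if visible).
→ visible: false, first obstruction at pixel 390 379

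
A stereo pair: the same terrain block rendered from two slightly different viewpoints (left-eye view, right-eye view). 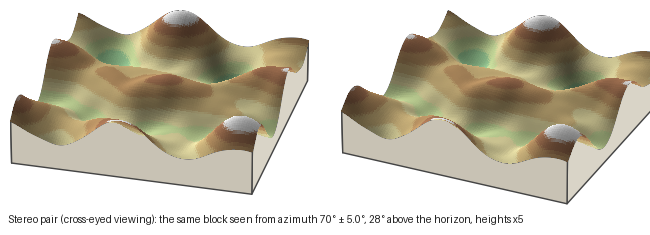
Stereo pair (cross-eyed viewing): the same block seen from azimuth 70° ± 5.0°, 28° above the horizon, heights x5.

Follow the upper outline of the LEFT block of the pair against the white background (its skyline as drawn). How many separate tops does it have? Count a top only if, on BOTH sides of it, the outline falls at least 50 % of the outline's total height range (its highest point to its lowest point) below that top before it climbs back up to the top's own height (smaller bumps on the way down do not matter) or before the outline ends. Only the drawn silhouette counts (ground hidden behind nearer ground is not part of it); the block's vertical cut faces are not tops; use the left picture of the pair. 0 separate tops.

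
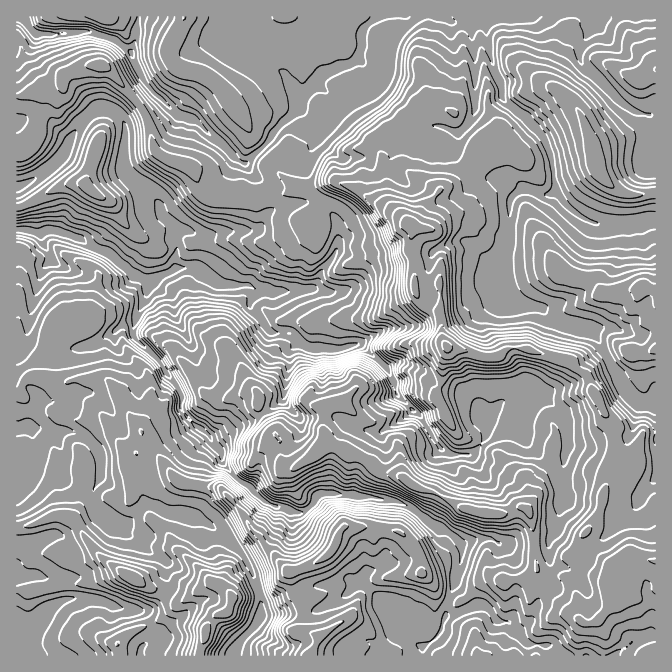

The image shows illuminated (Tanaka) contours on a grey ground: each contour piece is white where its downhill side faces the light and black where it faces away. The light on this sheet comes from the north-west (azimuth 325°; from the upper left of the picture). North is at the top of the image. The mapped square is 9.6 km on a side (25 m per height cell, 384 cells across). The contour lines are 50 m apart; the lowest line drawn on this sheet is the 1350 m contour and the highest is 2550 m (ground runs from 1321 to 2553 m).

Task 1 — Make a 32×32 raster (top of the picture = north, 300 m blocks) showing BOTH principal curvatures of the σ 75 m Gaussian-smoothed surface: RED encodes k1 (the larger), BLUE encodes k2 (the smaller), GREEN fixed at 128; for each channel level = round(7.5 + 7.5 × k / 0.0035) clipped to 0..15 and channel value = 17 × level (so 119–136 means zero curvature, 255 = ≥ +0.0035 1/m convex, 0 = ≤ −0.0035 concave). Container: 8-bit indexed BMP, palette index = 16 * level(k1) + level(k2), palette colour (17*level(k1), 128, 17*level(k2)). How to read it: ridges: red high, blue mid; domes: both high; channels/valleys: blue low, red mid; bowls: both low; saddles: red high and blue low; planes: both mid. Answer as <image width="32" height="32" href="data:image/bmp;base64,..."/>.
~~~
<image width="32" height="32" href="data:image/bmp;base64,Qk02CAAAAAAAADYEAAAoAAAAIAAAACAAAAABAAgAAAAAAAAEAAATCwAAEwsAAAABAAAAAAAAAIAAABGAAAAigAAAM4AAAESAAABVgAAAZoAAAHeAAACIgAAAmYAAAKqAAAC7gAAAzIAAAN2AAADugAAA/4AAAACAEQARgBEAIoARADOAEQBEgBEAVYARAGaAEQB3gBEAiIARAJmAEQCqgBEAu4ARAMyAEQDdgBEA7oARAP+AEQAAgCIAEYAiACKAIgAzgCIARIAiAFWAIgBmgCIAd4AiAIiAIgCZgCIAqoAiALuAIgDMgCIA3YAiAO6AIgD/gCIAAIAzABGAMwAigDMAM4AzAESAMwBVgDMAZoAzAHeAMwCIgDMAmYAzAKqAMwC7gDMAzIAzAN2AMwDugDMA/4AzAACARAARgEQAIoBEADOARABEgEQAVYBEAGaARAB3gEQAiIBEAJmARACqgEQAu4BEAMyARADdgEQA7oBEAP+ARAAAgFUAEYBVACKAVQAzgFUARIBVAFWAVQBmgFUAd4BVAIiAVQCZgFUAqoBVALuAVQDMgFUA3YBVAO6AVQD/gFUAAIBmABGAZgAigGYAM4BmAESAZgBVgGYAZoBmAHeAZgCIgGYAmYBmAKqAZgC7gGYAzIBmAN2AZgDugGYA/4BmAACAdwARgHcAIoB3ADOAdwBEgHcAVYB3AGaAdwB3gHcAiIB3AJmAdwCqgHcAu4B3AMyAdwDdgHcA7oB3AP+AdwAAgIgAEYCIACKAiAAzgIgARICIAFWAiABmgIgAd4CIAIiAiACZgIgAqoCIALuAiADMgIgA3YCIAO6AiAD/gIgAAICZABGAmQAigJkAM4CZAESAmQBVgJkAZoCZAHeAmQCIgJkAmYCZAKqAmQC7gJkAzICZAN2AmQDugJkA/4CZAACAqgARgKoAIoCqADOAqgBEgKoAVYCqAGaAqgB3gKoAiICqAJmAqgCqgKoAu4CqAMyAqgDdgKoA7oCqAP+AqgAAgLsAEYC7ACKAuwAzgLsARIC7AFWAuwBmgLsAd4C7AIiAuwCZgLsAqoC7ALuAuwDMgLsA3YC7AO6AuwD/gLsAAIDMABGAzAAigMwAM4DMAESAzABVgMwAZoDMAHeAzACIgMwAmYDMAKqAzAC7gMwAzIDMAN2AzADugMwA/4DMAACA3QARgN0AIoDdADOA3QBEgN0AVYDdAGaA3QB3gN0AiIDdAJmA3QCqgN0Au4DdAMyA3QDdgN0A7oDdAP+A3QAAgO4AEYDuACKA7gAzgO4ARIDuAFWA7gBmgO4Ad4DuAIiA7gCZgO4AqoDuALuA7gDMgO4A3YDuAO6A7gD/gO4AAID/ABGA/wAigP8AM4D/AESA/wBVgP8AZoD/AHeA/wCIgP8AmYD/AKqA/wC7gP8AzID/AN2A/wDugP8A/4D/AIeHloW2t4SFlfZikqakx5Z1h5eXhJaouKeUc5OEpoOWhoaYqJa3xoWU+LWRcti2x9e2hnaXg7iVc4W3prinhoWWdISEcnBxtqSU+LZgtKaEtqZ0dpWTpHKllpWohqeYlqe2pqamyPekpsjoo6LXhIV0pKam16Okt8i3hpaFqJiFhoaXhefYpoK1treApfn2x4V1habZlIPIlqWlloWol6eFloXWlnR0trZ1gpL2lHTnt4aF17eUcbNitZOmpYS4lte2trZ0dZemdnVy97eEhLj55+fZgICVpqXVlITYhYWGdaanlJWohYR1dOb2gICwpKSBcJCT9vj31emVZIW3hoZ3hoamhKeHpuj0+IC1yIVgkZOl+Pe2hHOFpqaEhreHhYaHhriDqIbWhZWQ6bXY55S418bXZISVhaenlYSYp5ilh4eWpJSnp5aXgnG4uKWl58eXlceDkMOklnWXhYWmprR2hZWWp4aop4FxlILHuIHGdKWjtaD4pXWGhqiEhse0xpeWhpeGp5bIkMm3p8OQ18e3pKSQtfd0h4eHhoSW93Nzl5eolqent6Gxp4bIyZDaptfaoJPIs2R0hHV0dPelgZaXloaXmJbWgOeGl9Z0k7aGt8aApJTXlde3dLb315GlloaWhoSEtaD3lJbIl4SUgHBwgPf31/v2xfj41qaloti2laiYqKaQxrikuLmXgbS4t7bFkICB9VR0dJWDgnJzg5akl6ioqbeBlaaXppOmhpeXlpbHt9fWdHZ1hHSFp6eXh6aUl5amhXKFpoNyg4KCgYJyY5bYptd0d4aWp6e2t7e4t4Ok17aAl5ODdIeGl6i4otildNaV14V2hoeox5aXhobJo8WAgZe4pqeWl7inmJimg4Z05pSkdJeEh8iHZnaGhoBxgoWG15eFhISEhIWYiKeFc6fqyMeWmIOnp4Z0dISF98eFl+i2dXSWubenloaGg3O196ellZeYhLeGgoWGppVxxefppoRzdLenl6eWl6Tn98aWdKa4hoaWg5OFl9jWxbeAc+aFgqbYyKiVcbiXdMeUlZanhoWWh4eok4a4x2VlyKdxt9iA2LaHlYDHkqeGg7e4l3Z2h5aYmLiBh8eoloaFtoSS13D3loOBp7iWlJeGhKfHl4aFk6e4gYSXx5eWhpeXuHNypPaAhJe4mJeWhYeGhIXHqKilxZGUl8i4hYKFp6e3lZX3gJaXt6eHh4aFhpiHdKanh6XWgLjIyIaBp6eGp8jo+pOSyLenhoaGh5iGhYZ1priGlqO2x6eWksemp8WElaeigJbIhXZ2d4eHh4eYhoa2qIaWhMiYhpaVhZaYoMOwoMW2k5bHhoeHiIiIh4eGh4SldIWElISGl4Z1pYU="/>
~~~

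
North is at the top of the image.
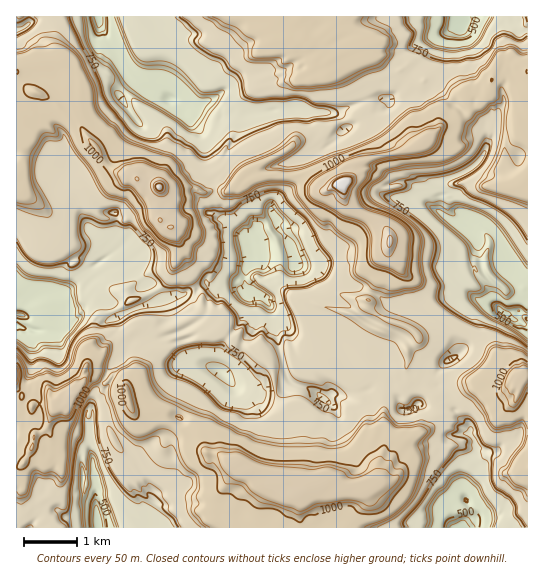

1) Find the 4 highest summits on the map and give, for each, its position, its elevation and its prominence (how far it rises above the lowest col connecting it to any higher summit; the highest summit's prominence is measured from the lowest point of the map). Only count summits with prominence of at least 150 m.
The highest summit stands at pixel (343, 182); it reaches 1291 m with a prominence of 902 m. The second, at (159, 187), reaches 1283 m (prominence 438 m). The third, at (73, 394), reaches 1148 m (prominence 310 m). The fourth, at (295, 494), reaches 1145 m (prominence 249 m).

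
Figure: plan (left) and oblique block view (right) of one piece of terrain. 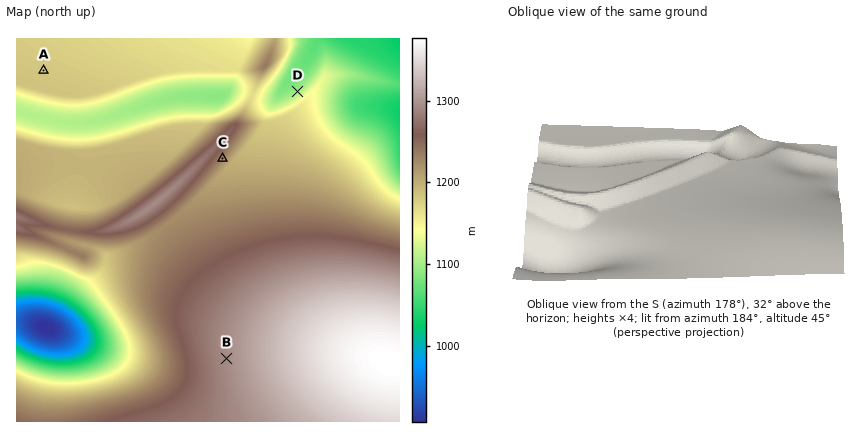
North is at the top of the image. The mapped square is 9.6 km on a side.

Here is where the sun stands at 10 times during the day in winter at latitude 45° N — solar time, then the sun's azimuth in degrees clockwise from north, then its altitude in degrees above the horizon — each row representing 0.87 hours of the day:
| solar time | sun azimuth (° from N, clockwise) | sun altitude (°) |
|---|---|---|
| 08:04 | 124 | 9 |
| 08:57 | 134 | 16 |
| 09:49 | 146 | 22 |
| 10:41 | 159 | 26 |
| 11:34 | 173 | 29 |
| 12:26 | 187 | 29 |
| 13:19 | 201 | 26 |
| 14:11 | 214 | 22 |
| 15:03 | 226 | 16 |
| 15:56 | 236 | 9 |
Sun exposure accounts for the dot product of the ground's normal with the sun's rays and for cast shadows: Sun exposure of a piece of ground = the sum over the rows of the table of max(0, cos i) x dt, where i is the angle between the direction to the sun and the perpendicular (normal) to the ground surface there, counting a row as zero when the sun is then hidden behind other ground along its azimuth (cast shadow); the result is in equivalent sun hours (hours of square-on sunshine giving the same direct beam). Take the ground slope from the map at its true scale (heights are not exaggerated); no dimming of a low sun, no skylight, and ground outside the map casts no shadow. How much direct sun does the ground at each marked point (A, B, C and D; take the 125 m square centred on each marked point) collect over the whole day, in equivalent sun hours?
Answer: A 3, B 3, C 3.5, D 2.3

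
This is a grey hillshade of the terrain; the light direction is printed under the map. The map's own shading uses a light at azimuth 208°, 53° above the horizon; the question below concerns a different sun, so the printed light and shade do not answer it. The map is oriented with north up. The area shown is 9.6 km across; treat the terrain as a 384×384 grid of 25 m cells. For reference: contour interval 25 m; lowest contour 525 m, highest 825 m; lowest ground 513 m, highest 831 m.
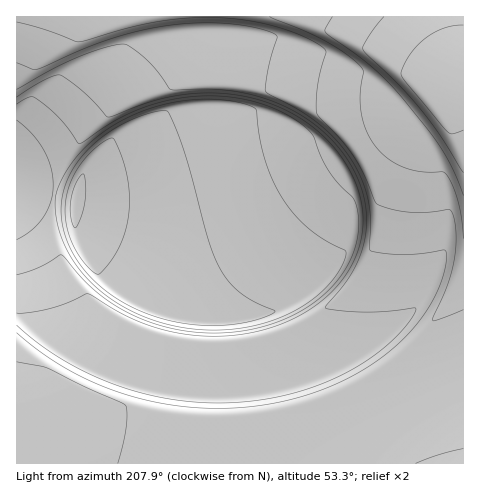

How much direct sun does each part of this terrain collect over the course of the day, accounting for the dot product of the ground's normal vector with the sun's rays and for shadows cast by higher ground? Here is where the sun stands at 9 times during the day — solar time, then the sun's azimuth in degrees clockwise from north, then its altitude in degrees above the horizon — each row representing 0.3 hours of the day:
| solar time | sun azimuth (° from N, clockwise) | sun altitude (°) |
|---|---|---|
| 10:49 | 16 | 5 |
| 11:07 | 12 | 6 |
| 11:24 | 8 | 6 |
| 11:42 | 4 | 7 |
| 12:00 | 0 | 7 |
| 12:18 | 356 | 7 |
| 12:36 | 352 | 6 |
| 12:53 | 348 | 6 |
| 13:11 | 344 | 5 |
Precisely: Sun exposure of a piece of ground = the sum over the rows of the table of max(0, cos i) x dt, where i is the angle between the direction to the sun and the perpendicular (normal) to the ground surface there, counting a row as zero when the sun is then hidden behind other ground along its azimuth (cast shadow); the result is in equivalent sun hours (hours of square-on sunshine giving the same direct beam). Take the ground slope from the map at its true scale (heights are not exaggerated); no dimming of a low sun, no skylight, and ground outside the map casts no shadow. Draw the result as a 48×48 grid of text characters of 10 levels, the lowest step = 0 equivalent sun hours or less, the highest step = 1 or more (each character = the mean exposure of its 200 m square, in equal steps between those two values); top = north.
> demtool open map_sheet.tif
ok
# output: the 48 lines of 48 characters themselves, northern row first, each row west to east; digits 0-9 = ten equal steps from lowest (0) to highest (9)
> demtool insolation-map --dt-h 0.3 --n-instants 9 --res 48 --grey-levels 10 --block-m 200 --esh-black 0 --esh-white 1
333333333333345677888888776643222222222222222222
333333333356777654433333445677754222222222222222
333333346776433322222222222233567643222222222222
333334676433333222222222222222223566432222222222
333467643333333322222222222222222234664222222222
334775333333333322222222222222222222356532222222
357643333333333322222222222222222222224653222222
575333333333333333444544332222222222222355322222
753333333333334699999999997532222222222235532333
533333333333599986544444679997422222222223553333
333333333358985333222222223469963222233333355333
333333333698533333222222222223698433333333345433
333333337963333333222222222222348843333333334533
333333368533333333222222222223333784333333333543
333333585333333333222222222333333377333333333453
333334753333333332222222233333333347533333333454
333335633333333222222222333333333335643333333344
222235432222222222222223333333333333543333333344
222234322222222222222223333333333333443333333334
222233222222222222222233333333333333443333333334
222223222222222222222233333333333333333333333333
222222222222222222222233333333333333333333333333
222211222222222222222233333333333333223333333333
222210222222222222222233333333333333213333333332
222210122222222222222223333333333333113333333332
222210022222222222222223333333333332023333333322
122210002222222222222223333333333320023333333322
222221001222222222222223333333333300133333333213
222221000122222222222223333333333100233333333123
222221100012222222222223333333320001233333332123
222222100000222222222222333333100012333333320133
222222110000002222222222333210000022333333310233
122222211000000011222222210000000223333333102333
012222222100000000000000000000002233333331013333
001222222210000000000000000000122333333210123333
100122222222100000000000000012223333332001233333
210001222222221100000000001222233333210012333333
221000022222222222211112222223333321000123333222
222100000222222222222222222222222100002222222222
222221000001222222222222222222210000122222222222
222222210000000112222222221100000012222222222222
222222222100000000000000000000001222222222222222
222222222222110000000000000001222222222222222222
222222222222222221111111122222222222222222222222
222222222222222222222222222222222222222222222222
222222222222222222222222222222222222222222222222
222222222222222222222222222222222222222222222222
222222222222222222222222222222222222222222222222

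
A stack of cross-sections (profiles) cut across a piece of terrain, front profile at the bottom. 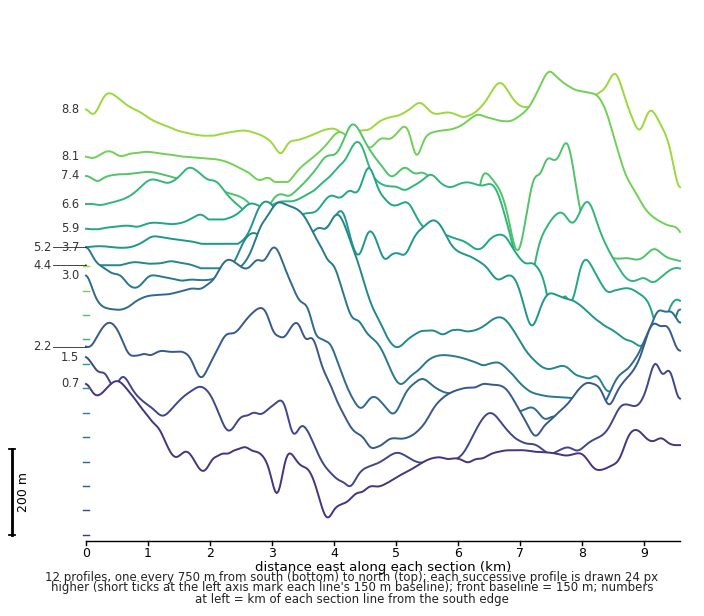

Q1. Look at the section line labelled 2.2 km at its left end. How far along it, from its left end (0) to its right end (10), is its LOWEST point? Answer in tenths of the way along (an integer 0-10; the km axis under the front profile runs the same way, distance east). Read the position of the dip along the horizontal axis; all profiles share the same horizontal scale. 5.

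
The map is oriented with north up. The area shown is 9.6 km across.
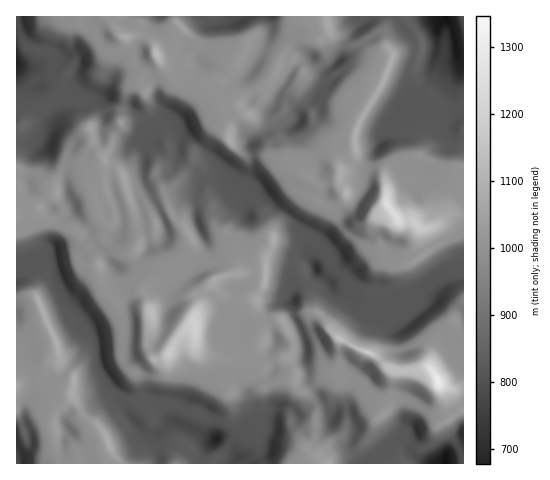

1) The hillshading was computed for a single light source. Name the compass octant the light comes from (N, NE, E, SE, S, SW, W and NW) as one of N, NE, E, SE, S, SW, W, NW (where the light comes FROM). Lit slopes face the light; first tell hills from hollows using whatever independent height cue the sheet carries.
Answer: E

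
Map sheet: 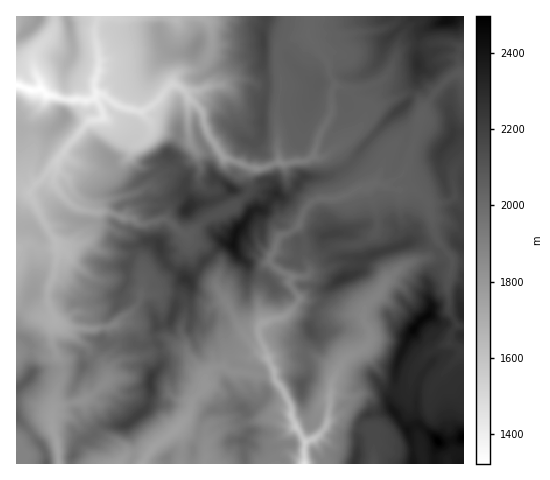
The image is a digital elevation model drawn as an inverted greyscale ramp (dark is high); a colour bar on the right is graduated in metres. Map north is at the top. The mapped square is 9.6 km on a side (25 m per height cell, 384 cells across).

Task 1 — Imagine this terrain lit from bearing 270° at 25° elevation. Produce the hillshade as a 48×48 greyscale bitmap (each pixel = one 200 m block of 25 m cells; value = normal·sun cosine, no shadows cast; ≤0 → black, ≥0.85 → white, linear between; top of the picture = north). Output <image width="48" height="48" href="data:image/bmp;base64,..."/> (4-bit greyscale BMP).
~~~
<image width="48" height="48" href="data:image/bmp;base64,Qk32BAAAAAAAAHYAAAAoAAAAMAAAADAAAAABAAQAAAAAAIAEAAATCwAAEwsAABAAAAAAAAAAAAAAABEREQAiIiIAMzMzAERERABVVVUAZmZmAHd3dwCIiIgAmZmZAKqqqgC7u7sAzMzMAN3d3QDu7u4A////AIqwblFFaHe6Z4Z5q3NnUC/q76R6vbiHiZuQf5RURmWKmIZ7uoRGYC3L38V5rcmnZ7tAnrhUVkJHmpiMynNFYAnt78Z5vbq3epUDzbqZlhAUabmKu5UzAKh979eJ3ZiGmxAWvLq8ykABNruJqnREBdop7+mLynVohwA2m6mru7UAEpy5mnMjCtc43e28pmV4dwJGmYmry7pAAGq6qWVBHNIYy93thnV4hxI1qmaavMxQEjerqHhgbsAGu879h3V4iEITjIVovN1gISWbp3cx36AErN/sl3ZoiMcCfLZGm96REBWJh3cm7qMCnO7NtndniNkifNdGq7ulECVoiHYo7bUSe8zPxmdmeKdFjMl3iaqnIUZWd2Nc7aYySJvf6Ed2ZpdFq5q5ipiWNHU1Z1OM3KlRNnnf+0VWd3U1ic24iZmWVnU0ZVWczMlSJFfP/mNVe1RFirqqqqu4RnQiRUSbzdlUM0fP/qNEV0VnnMqoaby6dWMzNlNpvupTNFne3dkxWWZozKq8hZyZp0IjWWRnaux0NGnczdxQfpdYzKq8pliauUETjHSIVK2lM0es7M1gjqhXu7u8t1eau2AEnJWZNK3HMiRs3NxCrrlVm8urymeazFAGrKV1GLvMgxEnzdtTnblli7zbumarumEFvJMjWZrMuFEDjNt1nKl1et7buWe7dohEu2AIuWi6mYQiR7uni5l2et283Ji4NIqZuQAGuomZmIh1RGiYrJh1eaze26qmJHrexQEDqpqXd3iZl1VZu4hmmYreyrqGNYvdtxIAe6uodlWJmHRauYdYupi9yHmoiYm6yjESRKyod3V5iHRqqnV7qXesqcyYzGNorLUhM3unZ4d5h3WKulabhomt6quovYNFa9pDMjiXd4iId3ebqVioebury7uqq5ZnZpqoQRNniIiIeIiqmWiXm7urzKmrumaLpEm4RUNWZniIiIm7iGZ4mrqZvdqJqle4MmqlSZVVVmeIiIm6eHdVm6qqm8zJmEaSJDe4eoZndmZ4eJvJeHhjeru6Zr3acxZgW7lUeYmqmXZoh5zIZniEOsunIozdcAhE3ahDiWWJmpZniJzJZniWJLyDNnnMkmg77JdDiXWJealWeIrLdniYQElleIeu6HWO2olTeXV5h5qVZ3m8p2eaggJ5qXae+GffuJpTeIZYl3m5VWispkR7ogNZp2i92FnuqapUeIdXmHislDe8hRJZcjaIiZeM11ztustkeIdnmHiauDW7dQJZyGV7uodYuJ3crNtkeIhniIiJqXWKhZedx0N7qZlkfMqrztt0aIhmiYiJqpVHhnWNxzJ7qZqFbNqZvNx0aIhnmZdorKdDV0atxzJaqaunaLq8vMtjeHdniap2nbdUNEasyTFZqazKiZaM3Ltjd3d4iKumjLdVVSSLyjBqmazKiaZs7ctSZ3eIiJu3aqdmVCE52zF6mazJeKhs7ctiV3eIiau5eadmd5UD2yJ6may4WKiM7ctjVniImZqqmaqHZroguRN5iaunaaid7tuDRneJmaqpmZrKZA=="/>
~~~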